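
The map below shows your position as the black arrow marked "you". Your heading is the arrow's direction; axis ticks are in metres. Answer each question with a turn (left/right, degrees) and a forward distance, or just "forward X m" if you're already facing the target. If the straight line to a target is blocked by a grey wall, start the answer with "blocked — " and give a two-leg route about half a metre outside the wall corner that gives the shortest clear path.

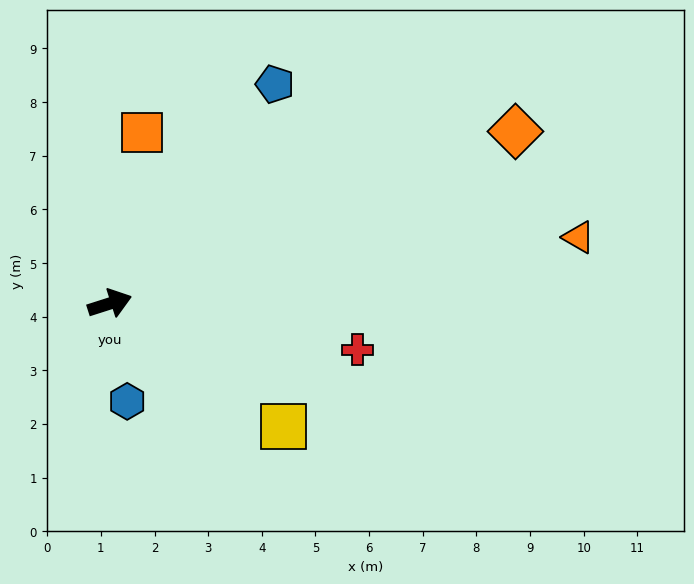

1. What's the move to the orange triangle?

turn right 10°, forward 8.8 m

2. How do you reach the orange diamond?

turn left 5°, forward 8.2 m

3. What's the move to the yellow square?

turn right 53°, forward 4.0 m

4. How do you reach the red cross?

turn right 28°, forward 4.7 m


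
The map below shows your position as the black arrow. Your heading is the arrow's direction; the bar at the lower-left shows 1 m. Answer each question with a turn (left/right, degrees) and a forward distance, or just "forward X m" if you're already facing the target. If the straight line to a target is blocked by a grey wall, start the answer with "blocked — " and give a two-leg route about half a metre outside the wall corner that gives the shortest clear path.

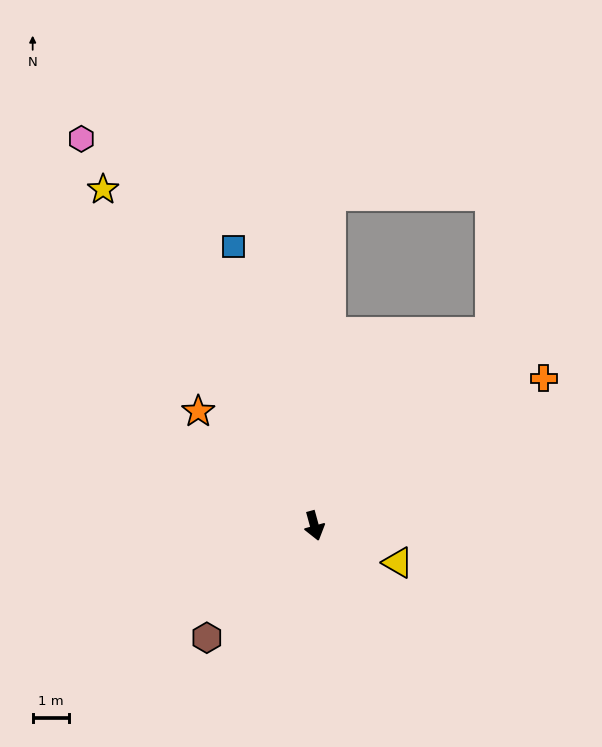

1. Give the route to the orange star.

turn right 150°, forward 4.4 m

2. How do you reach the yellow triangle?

turn left 51°, forward 2.5 m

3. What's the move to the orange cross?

turn left 107°, forward 7.4 m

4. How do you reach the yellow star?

turn right 163°, forward 10.8 m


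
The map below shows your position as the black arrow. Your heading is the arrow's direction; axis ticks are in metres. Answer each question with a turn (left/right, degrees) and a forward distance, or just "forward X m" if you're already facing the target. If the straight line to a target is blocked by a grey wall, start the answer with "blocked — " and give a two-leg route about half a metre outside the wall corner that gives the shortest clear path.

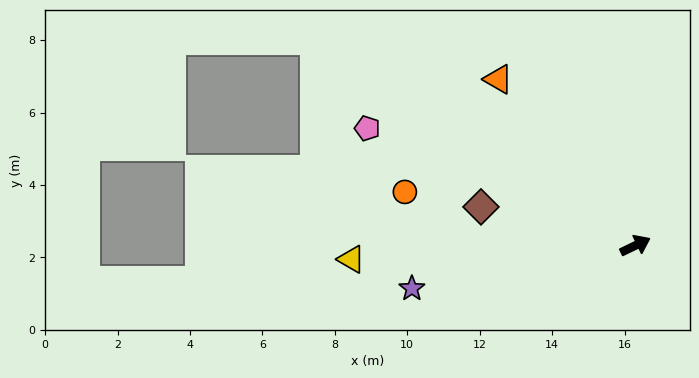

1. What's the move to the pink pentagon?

turn left 131°, forward 8.1 m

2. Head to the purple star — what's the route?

turn left 165°, forward 6.3 m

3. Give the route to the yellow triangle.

turn left 157°, forward 7.9 m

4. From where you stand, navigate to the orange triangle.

turn left 104°, forward 6.0 m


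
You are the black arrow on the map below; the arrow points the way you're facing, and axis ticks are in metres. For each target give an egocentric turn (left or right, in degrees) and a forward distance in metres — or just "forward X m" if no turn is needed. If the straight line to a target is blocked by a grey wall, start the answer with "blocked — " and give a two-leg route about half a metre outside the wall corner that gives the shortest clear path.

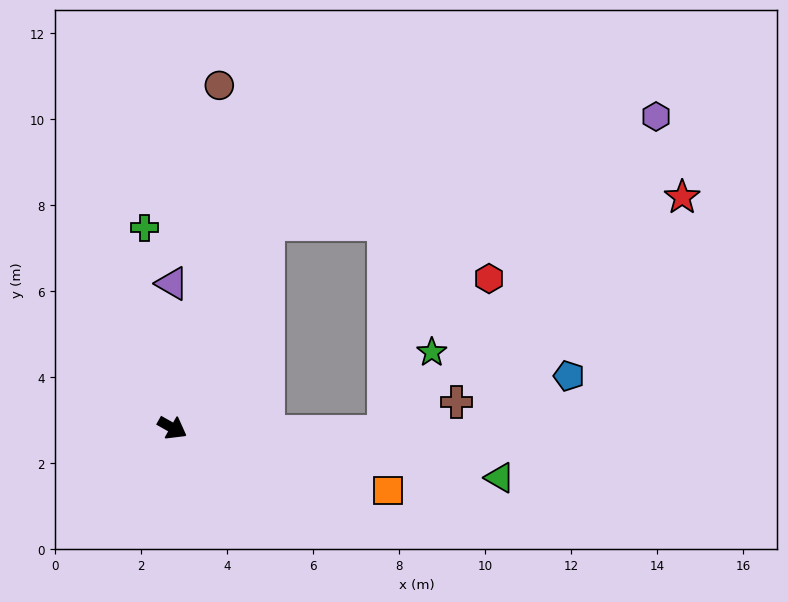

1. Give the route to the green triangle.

turn left 21°, forward 7.7 m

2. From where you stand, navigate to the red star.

blocked — turn left 95°, forward 5.3 m, then turn right 62°, forward 9.7 m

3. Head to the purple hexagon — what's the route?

blocked — turn left 95°, forward 5.3 m, then turn right 50°, forward 9.4 m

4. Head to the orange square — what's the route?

turn left 13°, forward 5.2 m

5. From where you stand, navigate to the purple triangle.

turn left 120°, forward 3.4 m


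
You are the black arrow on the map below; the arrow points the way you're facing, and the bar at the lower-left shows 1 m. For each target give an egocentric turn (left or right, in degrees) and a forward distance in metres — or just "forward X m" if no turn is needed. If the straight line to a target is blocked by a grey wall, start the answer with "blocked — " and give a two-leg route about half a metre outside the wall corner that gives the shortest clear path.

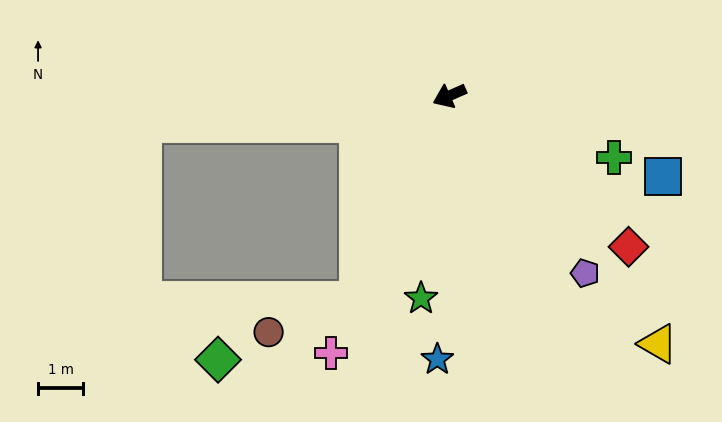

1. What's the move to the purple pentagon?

turn left 104°, forward 4.9 m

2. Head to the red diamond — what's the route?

turn left 116°, forward 5.2 m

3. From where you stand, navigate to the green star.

turn left 58°, forward 4.5 m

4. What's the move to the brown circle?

blocked — turn left 42°, forward 4.9 m, then turn right 46°, forward 2.1 m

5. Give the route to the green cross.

turn left 136°, forward 3.9 m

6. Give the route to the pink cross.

turn left 42°, forward 6.2 m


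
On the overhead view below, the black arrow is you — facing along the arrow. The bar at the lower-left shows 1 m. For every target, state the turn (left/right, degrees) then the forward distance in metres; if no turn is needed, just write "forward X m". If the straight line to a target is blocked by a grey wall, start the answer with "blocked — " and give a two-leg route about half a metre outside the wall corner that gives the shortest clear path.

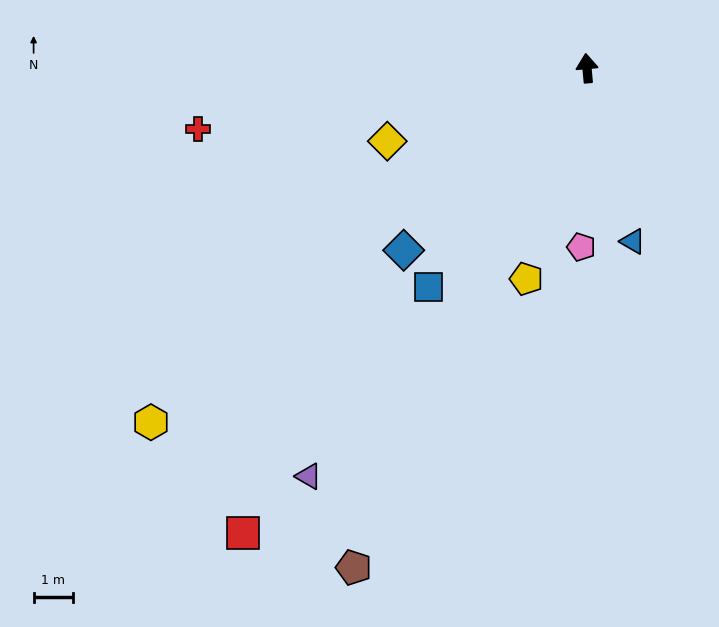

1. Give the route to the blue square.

turn left 139°, forward 6.9 m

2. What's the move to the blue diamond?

turn left 130°, forward 6.6 m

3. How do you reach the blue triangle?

turn right 170°, forward 4.5 m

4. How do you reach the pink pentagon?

turn left 173°, forward 4.5 m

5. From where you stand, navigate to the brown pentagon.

turn left 150°, forward 14.0 m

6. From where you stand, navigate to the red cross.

turn left 94°, forward 10.0 m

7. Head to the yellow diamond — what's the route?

turn left 105°, forward 5.4 m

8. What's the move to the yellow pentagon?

turn left 159°, forward 5.6 m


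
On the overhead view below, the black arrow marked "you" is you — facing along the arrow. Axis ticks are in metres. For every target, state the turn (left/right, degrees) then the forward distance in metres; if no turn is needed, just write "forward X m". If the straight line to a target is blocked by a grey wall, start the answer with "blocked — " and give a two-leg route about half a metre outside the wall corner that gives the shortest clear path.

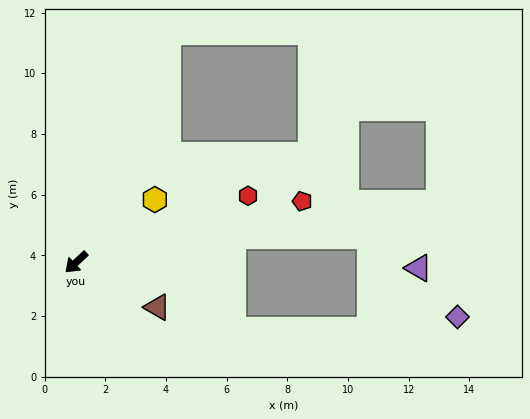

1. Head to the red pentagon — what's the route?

turn left 152°, forward 7.7 m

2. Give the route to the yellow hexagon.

turn left 176°, forward 3.3 m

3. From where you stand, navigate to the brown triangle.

turn left 108°, forward 3.1 m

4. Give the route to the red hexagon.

turn left 158°, forward 6.1 m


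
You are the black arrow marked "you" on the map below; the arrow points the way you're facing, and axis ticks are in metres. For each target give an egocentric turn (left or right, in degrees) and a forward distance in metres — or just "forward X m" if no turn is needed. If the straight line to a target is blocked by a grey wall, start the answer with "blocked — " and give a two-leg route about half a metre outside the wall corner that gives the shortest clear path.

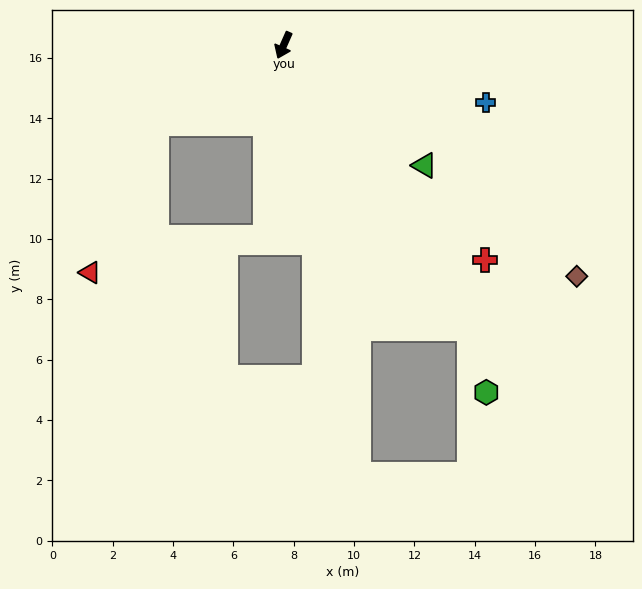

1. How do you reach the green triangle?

turn left 73°, forward 6.1 m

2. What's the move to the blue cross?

turn left 98°, forward 7.0 m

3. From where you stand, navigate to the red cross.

turn left 67°, forward 9.8 m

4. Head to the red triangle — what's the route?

blocked — turn right 35°, forward 4.9 m, then turn left 35°, forward 5.4 m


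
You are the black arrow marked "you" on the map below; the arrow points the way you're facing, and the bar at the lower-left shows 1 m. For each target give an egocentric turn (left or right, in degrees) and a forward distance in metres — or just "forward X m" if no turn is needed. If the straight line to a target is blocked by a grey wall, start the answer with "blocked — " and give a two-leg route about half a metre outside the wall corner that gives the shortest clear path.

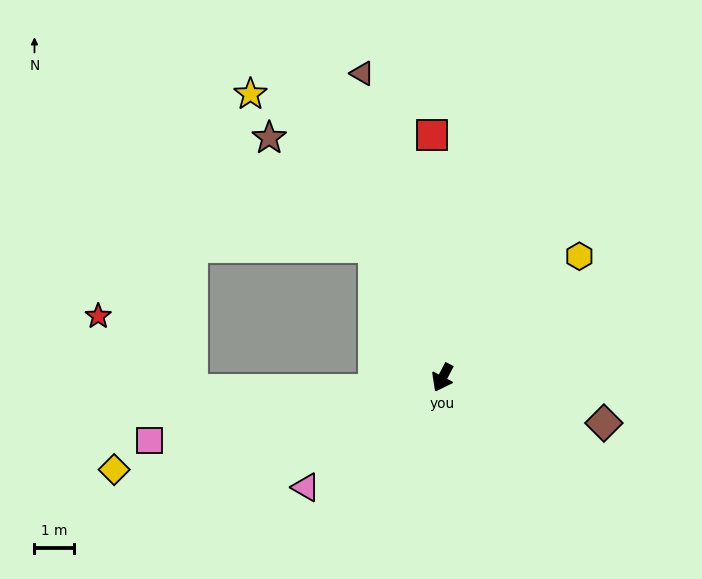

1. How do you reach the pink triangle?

turn right 24°, forward 4.5 m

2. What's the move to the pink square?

turn right 50°, forward 7.6 m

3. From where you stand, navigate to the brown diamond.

turn left 102°, forward 4.3 m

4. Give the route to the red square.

turn right 150°, forward 6.2 m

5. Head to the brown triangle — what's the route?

turn right 138°, forward 8.0 m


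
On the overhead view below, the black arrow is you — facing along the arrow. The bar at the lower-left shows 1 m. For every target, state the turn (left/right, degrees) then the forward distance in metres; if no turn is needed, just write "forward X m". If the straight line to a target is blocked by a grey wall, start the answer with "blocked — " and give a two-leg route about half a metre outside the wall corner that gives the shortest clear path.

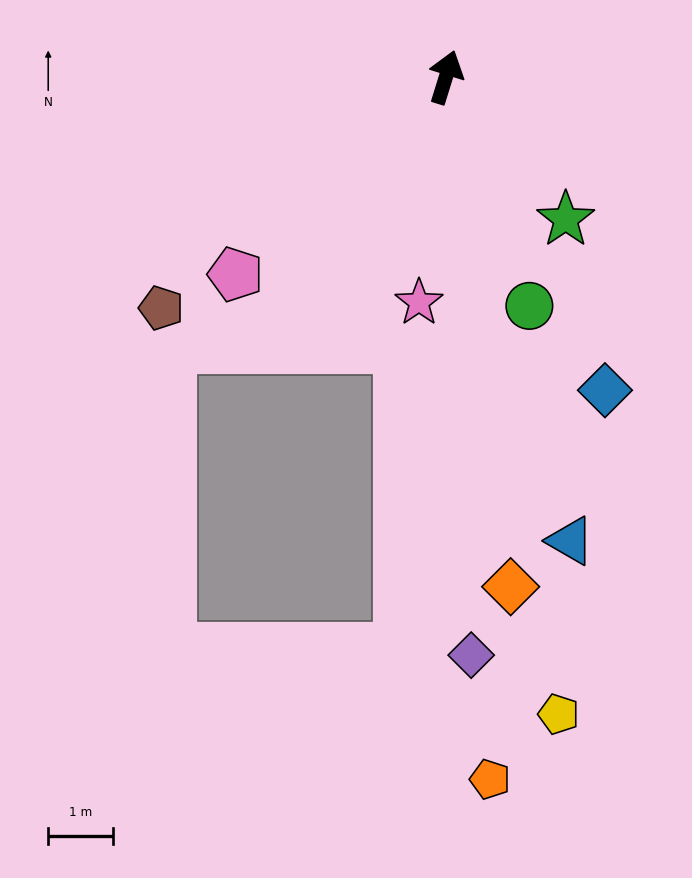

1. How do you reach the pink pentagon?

turn left 150°, forward 4.5 m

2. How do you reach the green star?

turn right 123°, forward 2.9 m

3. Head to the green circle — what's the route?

turn right 143°, forward 3.8 m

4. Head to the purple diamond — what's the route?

turn right 160°, forward 9.0 m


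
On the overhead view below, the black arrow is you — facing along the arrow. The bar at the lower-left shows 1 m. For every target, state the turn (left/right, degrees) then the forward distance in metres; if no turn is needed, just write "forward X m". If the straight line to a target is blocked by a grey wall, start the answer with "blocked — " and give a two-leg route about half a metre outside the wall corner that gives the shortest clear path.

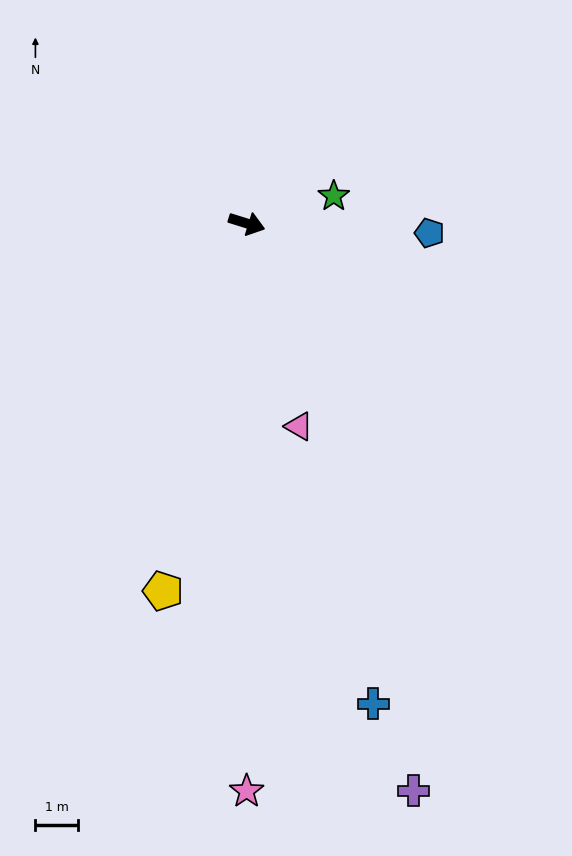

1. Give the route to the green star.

turn left 35°, forward 2.1 m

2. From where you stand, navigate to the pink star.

turn right 73°, forward 13.4 m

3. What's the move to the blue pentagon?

turn left 14°, forward 4.3 m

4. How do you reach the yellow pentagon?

turn right 86°, forward 8.9 m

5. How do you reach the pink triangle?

turn right 58°, forward 4.9 m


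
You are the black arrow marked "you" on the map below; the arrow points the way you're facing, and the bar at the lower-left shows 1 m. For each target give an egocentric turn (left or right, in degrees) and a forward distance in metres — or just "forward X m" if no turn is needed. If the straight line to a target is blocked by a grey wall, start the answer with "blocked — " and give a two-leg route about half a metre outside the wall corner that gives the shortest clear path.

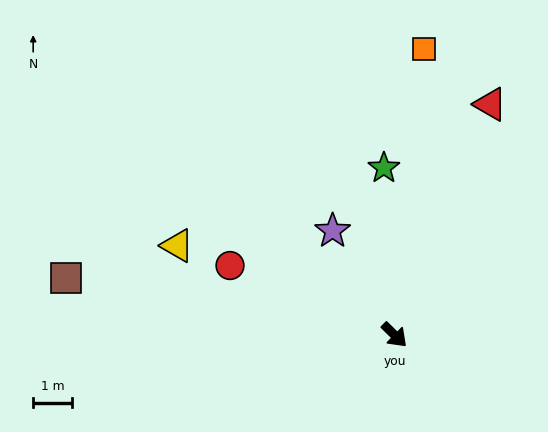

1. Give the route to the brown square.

turn right 145°, forward 8.6 m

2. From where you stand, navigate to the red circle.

turn right 158°, forward 4.6 m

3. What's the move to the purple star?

turn left 165°, forward 3.1 m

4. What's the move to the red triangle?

turn left 112°, forward 6.4 m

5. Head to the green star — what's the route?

turn left 138°, forward 4.3 m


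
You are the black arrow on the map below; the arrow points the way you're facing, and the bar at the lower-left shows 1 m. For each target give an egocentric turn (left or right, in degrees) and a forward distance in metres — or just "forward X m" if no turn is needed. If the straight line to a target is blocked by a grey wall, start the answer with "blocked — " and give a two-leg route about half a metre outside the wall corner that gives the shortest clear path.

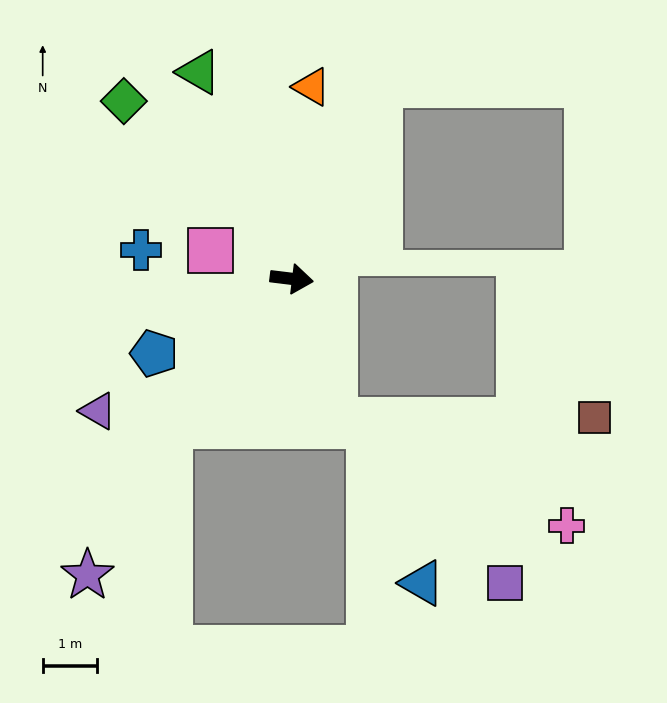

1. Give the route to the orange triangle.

turn left 91°, forward 3.6 m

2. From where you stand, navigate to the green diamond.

turn left 140°, forward 4.5 m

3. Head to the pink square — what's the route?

turn left 168°, forward 1.6 m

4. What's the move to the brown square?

blocked — turn right 66°, forward 2.7 m, then turn left 74°, forward 4.8 m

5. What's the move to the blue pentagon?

turn right 145°, forward 2.9 m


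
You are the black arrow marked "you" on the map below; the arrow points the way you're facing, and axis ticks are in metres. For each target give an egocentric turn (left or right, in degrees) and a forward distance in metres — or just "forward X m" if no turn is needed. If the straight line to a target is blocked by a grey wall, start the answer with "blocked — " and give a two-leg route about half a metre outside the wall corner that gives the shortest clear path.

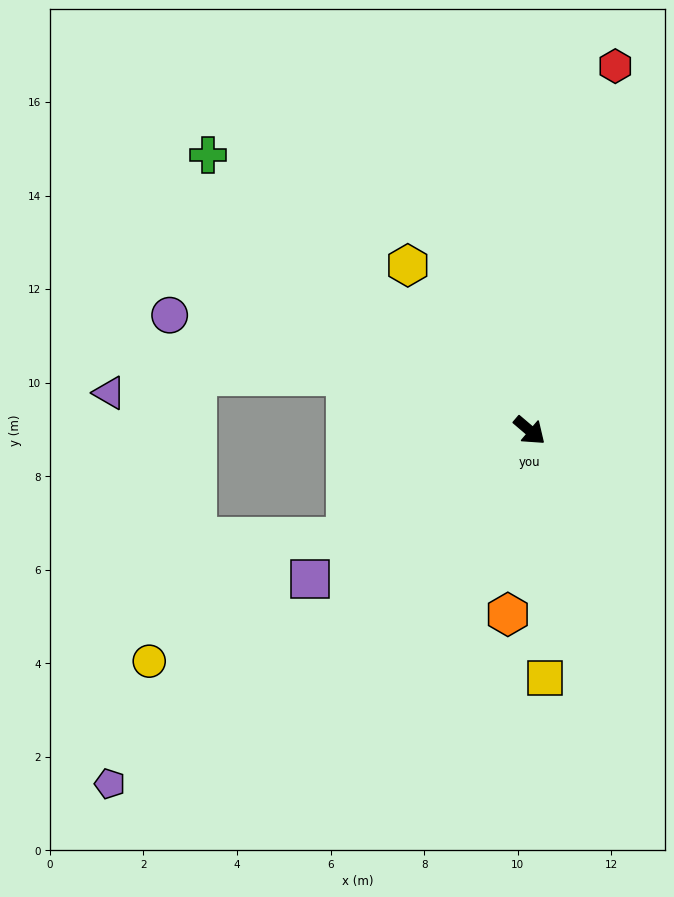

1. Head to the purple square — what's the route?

turn right 106°, forward 5.7 m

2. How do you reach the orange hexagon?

turn right 56°, forward 4.0 m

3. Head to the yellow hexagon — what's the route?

turn left 167°, forward 4.4 m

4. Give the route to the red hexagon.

turn left 117°, forward 8.0 m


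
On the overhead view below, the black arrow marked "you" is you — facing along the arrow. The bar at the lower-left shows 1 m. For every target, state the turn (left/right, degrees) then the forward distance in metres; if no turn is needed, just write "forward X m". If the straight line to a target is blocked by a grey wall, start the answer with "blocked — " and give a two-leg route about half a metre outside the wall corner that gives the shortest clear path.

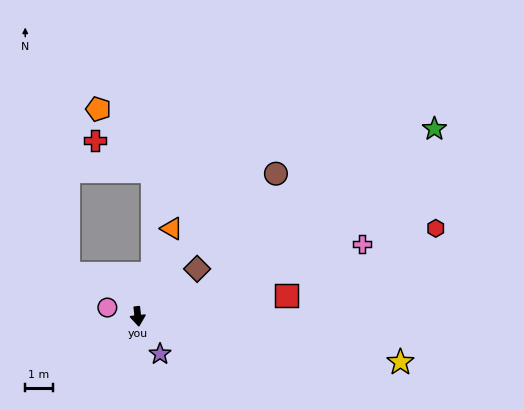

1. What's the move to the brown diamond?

turn left 123°, forward 2.8 m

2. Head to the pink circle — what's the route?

turn right 112°, forward 1.2 m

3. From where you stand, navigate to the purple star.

turn left 24°, forward 1.6 m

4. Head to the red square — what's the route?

turn left 92°, forward 5.5 m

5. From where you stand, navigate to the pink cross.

turn left 102°, forward 8.6 m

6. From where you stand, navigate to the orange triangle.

turn left 153°, forward 3.5 m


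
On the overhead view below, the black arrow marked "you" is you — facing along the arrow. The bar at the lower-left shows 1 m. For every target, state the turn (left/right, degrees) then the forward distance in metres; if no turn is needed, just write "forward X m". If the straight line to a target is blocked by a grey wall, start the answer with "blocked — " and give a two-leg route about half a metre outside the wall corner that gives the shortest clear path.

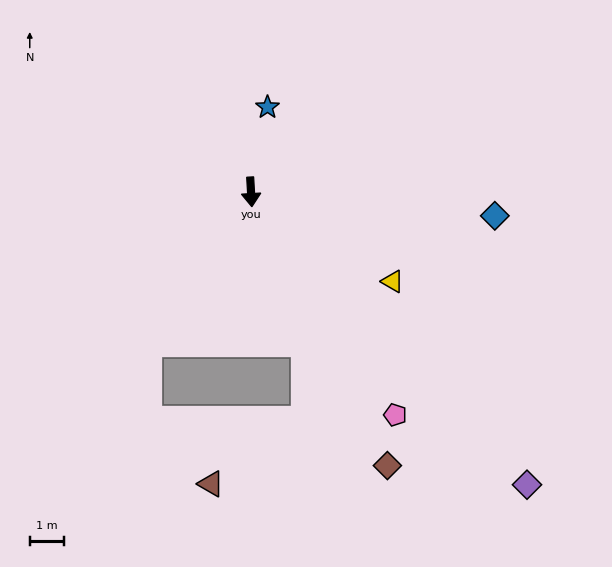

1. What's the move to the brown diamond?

turn left 23°, forward 8.8 m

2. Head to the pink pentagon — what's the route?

turn left 30°, forward 7.7 m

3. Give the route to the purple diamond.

turn left 40°, forward 11.6 m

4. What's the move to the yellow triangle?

turn left 54°, forward 4.8 m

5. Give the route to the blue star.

turn left 166°, forward 2.5 m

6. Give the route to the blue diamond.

turn left 81°, forward 7.1 m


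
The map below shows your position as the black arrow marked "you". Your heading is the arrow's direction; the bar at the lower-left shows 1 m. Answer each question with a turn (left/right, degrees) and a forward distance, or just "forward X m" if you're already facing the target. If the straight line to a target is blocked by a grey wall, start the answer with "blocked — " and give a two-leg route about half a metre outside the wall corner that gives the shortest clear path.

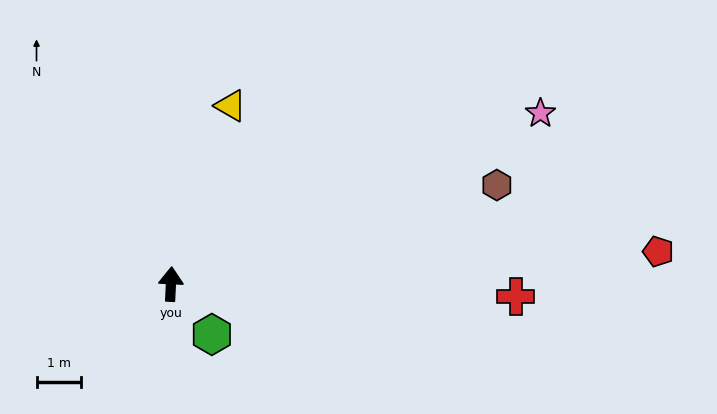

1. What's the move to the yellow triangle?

turn right 16°, forward 4.3 m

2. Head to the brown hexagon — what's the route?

turn right 70°, forward 7.7 m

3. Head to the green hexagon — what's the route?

turn right 138°, forward 1.5 m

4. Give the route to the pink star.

turn right 62°, forward 9.2 m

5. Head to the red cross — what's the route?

turn right 89°, forward 7.8 m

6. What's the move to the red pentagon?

turn right 83°, forward 11.0 m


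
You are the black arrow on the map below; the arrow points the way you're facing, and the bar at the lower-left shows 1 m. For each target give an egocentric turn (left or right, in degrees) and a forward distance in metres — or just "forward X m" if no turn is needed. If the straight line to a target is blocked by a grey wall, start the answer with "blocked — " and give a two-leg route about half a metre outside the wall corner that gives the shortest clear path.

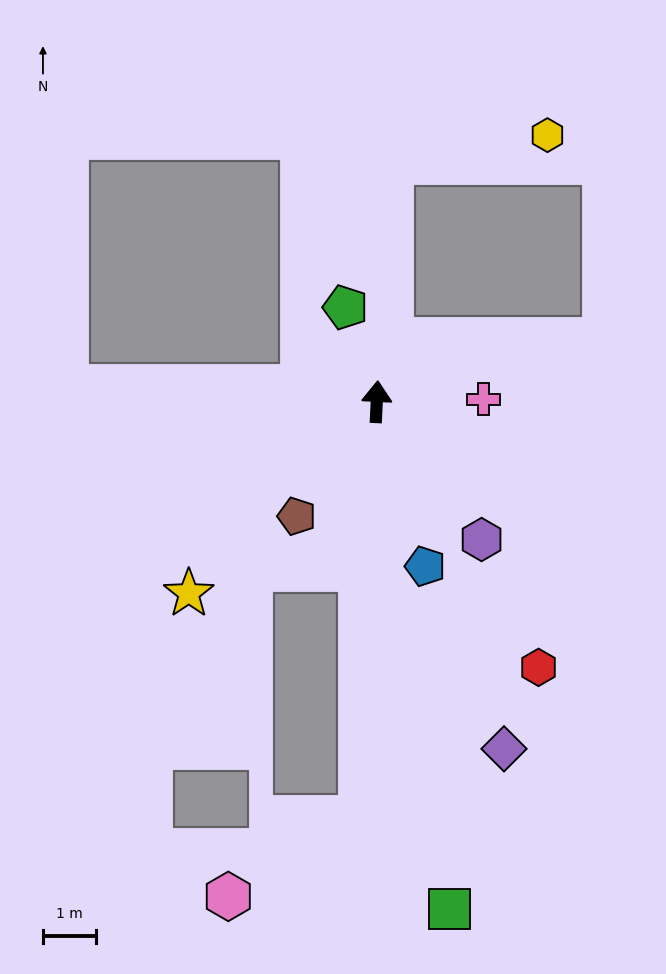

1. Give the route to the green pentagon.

turn left 21°, forward 1.9 m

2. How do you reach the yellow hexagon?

blocked — forward 4.5 m, then turn right 77°, forward 3.0 m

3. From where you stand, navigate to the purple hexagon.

turn right 140°, forward 3.3 m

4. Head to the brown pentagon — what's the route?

turn left 148°, forward 2.6 m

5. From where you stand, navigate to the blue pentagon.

turn right 161°, forward 3.2 m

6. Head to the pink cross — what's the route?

turn right 86°, forward 2.0 m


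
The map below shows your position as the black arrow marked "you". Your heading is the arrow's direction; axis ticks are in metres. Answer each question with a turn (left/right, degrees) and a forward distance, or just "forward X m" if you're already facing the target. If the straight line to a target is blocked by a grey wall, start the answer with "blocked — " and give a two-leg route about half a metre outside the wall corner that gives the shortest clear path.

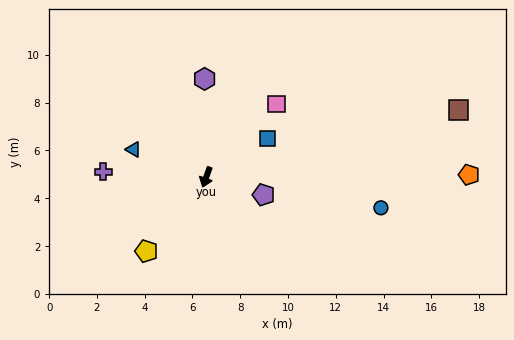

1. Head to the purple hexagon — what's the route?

turn right 159°, forward 4.1 m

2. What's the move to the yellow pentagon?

turn right 19°, forward 4.0 m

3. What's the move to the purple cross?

turn right 74°, forward 4.3 m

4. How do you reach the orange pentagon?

turn left 110°, forward 11.0 m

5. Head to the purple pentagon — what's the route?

turn left 93°, forward 2.5 m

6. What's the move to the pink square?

turn left 156°, forward 4.2 m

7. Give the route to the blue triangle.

turn right 91°, forward 3.3 m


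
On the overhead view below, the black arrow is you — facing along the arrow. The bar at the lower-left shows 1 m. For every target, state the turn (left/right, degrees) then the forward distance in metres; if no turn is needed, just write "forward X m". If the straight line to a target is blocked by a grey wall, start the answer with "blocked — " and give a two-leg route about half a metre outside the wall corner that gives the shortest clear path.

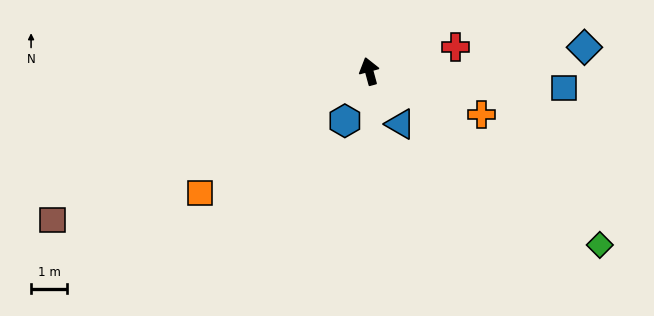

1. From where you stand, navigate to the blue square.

turn right 110°, forward 5.4 m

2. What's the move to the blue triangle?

turn right 165°, forward 1.7 m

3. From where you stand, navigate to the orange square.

turn left 111°, forward 5.8 m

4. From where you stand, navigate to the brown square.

turn left 100°, forward 9.7 m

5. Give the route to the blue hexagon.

turn left 139°, forward 1.5 m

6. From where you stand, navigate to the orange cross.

turn right 126°, forward 3.3 m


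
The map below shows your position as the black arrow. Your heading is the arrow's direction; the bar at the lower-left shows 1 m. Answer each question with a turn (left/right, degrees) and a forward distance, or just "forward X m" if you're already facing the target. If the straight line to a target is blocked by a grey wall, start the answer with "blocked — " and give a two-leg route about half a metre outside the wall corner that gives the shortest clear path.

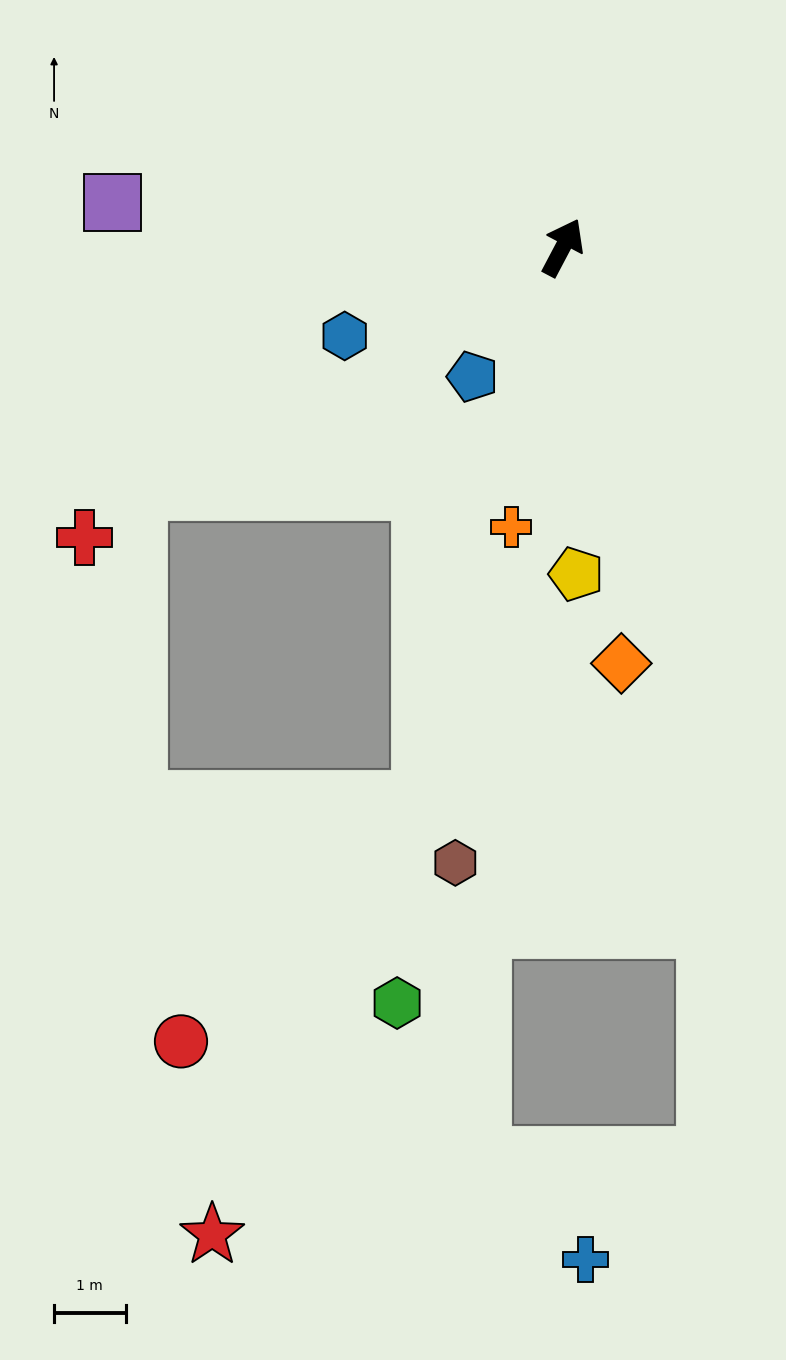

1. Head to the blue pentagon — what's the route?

turn left 173°, forward 2.2 m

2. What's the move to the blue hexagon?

turn left 140°, forward 3.3 m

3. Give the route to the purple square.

turn left 112°, forward 6.3 m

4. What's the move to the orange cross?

turn right 163°, forward 4.0 m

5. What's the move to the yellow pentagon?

turn right 150°, forward 4.6 m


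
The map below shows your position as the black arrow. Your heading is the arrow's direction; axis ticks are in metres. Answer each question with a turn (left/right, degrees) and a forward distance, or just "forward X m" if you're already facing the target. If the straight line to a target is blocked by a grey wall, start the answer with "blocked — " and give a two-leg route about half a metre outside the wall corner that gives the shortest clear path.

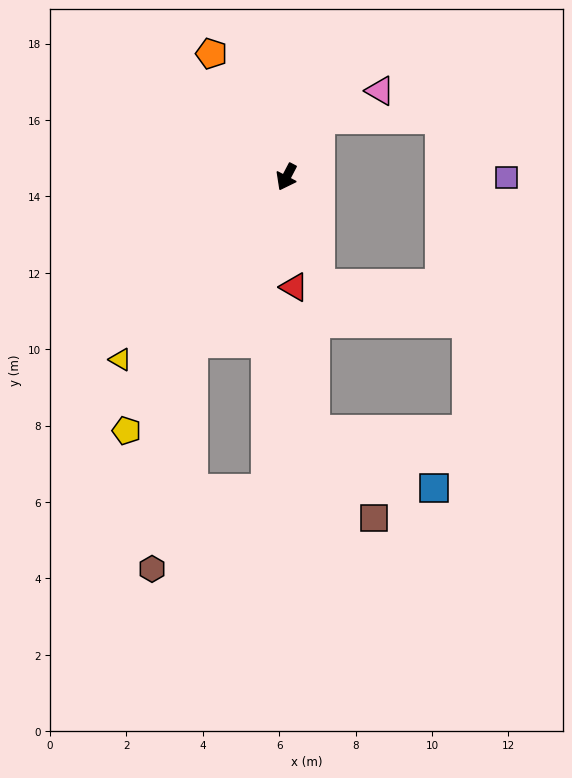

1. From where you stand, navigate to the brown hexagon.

blocked — turn right 2°, forward 5.0 m, then turn left 20°, forward 6.0 m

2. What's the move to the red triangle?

turn left 32°, forward 2.9 m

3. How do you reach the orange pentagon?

turn right 121°, forward 3.8 m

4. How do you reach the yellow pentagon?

turn right 5°, forward 7.8 m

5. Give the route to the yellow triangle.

turn right 15°, forward 6.5 m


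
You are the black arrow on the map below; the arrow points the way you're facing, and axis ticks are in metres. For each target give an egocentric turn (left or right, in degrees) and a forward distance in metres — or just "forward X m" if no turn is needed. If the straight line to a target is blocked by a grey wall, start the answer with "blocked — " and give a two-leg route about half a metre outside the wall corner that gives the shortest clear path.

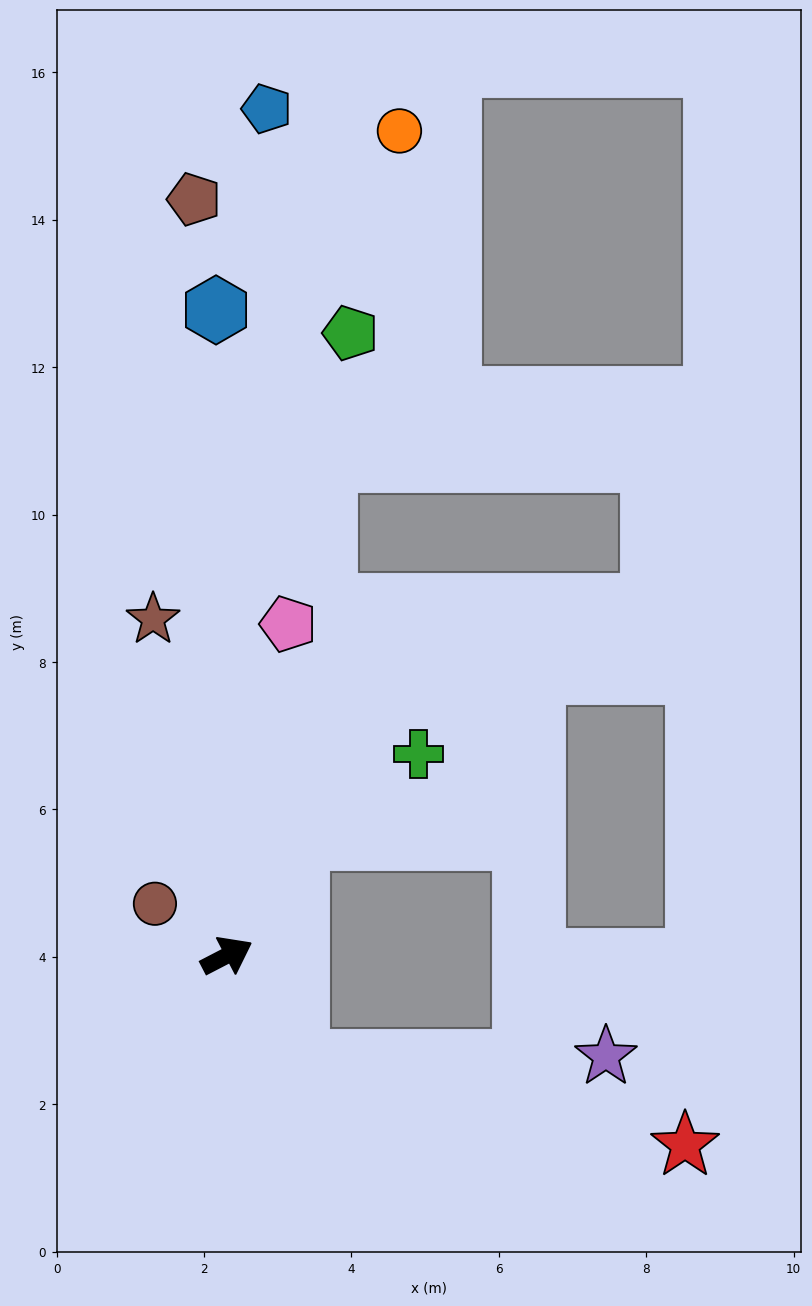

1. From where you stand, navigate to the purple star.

blocked — turn right 84°, forward 1.7 m, then turn left 57°, forward 4.2 m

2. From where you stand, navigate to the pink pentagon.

turn left 52°, forward 4.6 m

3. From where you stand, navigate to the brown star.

turn left 75°, forward 4.7 m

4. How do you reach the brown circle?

turn left 117°, forward 1.2 m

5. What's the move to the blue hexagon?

turn left 64°, forward 8.8 m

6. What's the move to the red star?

blocked — turn right 84°, forward 1.7 m, then turn left 44°, forward 5.4 m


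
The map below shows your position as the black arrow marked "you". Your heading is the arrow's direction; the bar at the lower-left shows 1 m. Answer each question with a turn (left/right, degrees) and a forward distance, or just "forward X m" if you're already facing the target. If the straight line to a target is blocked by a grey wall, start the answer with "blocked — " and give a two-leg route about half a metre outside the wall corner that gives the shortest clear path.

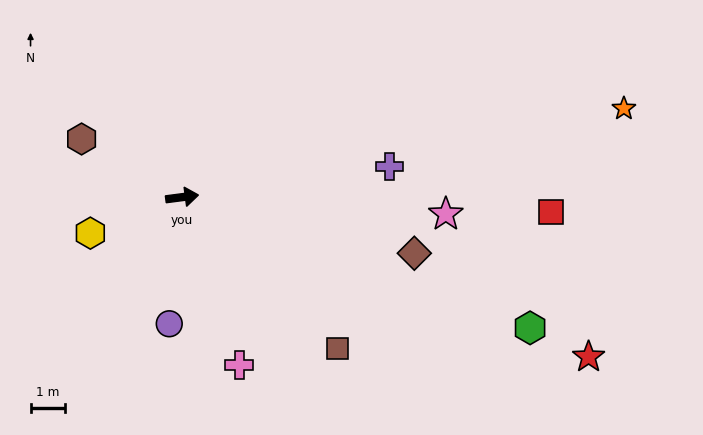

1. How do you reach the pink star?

turn right 11°, forward 7.6 m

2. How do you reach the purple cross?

forward 6.0 m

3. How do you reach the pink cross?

turn right 79°, forward 5.1 m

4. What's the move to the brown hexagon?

turn left 142°, forward 3.3 m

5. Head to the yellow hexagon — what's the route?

turn right 166°, forward 2.8 m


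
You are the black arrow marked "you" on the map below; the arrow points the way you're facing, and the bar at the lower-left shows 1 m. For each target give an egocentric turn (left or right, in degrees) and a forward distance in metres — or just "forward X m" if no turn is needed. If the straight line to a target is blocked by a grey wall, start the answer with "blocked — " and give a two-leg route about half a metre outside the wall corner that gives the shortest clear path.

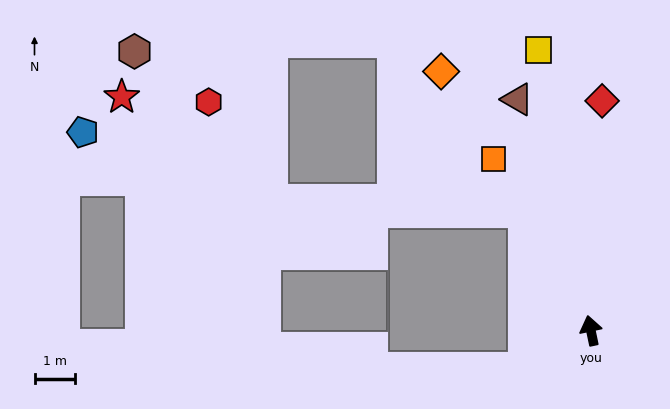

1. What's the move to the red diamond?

turn right 15°, forward 5.6 m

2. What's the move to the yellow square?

forward 7.0 m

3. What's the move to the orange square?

turn left 18°, forward 4.8 m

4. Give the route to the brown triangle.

turn left 6°, forward 5.9 m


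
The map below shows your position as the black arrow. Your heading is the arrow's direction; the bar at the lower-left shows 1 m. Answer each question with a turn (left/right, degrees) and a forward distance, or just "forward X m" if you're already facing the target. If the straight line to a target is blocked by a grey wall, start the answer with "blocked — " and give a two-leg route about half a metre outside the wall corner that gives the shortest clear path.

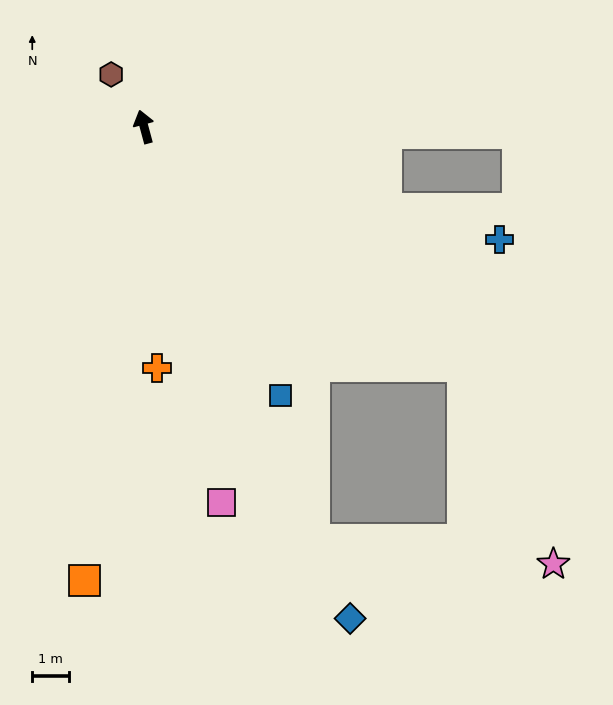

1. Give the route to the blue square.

turn right 168°, forward 8.3 m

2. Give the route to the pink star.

blocked — turn right 142°, forward 10.9 m, then turn right 28°, forward 5.9 m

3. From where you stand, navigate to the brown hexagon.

turn left 17°, forward 1.7 m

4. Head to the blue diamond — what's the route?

turn right 172°, forward 14.6 m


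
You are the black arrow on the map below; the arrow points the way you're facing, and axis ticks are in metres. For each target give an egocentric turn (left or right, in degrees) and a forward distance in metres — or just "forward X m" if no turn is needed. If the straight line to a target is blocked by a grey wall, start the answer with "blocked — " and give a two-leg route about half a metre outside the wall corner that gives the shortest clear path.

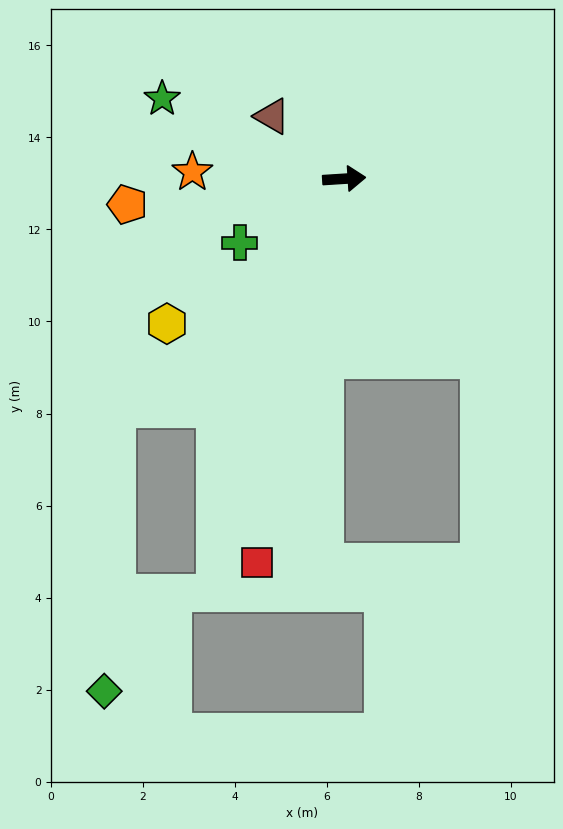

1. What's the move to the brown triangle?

turn left 135°, forward 2.1 m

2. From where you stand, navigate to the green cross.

turn right 152°, forward 2.7 m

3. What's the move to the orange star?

turn left 174°, forward 3.3 m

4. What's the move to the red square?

turn right 106°, forward 8.5 m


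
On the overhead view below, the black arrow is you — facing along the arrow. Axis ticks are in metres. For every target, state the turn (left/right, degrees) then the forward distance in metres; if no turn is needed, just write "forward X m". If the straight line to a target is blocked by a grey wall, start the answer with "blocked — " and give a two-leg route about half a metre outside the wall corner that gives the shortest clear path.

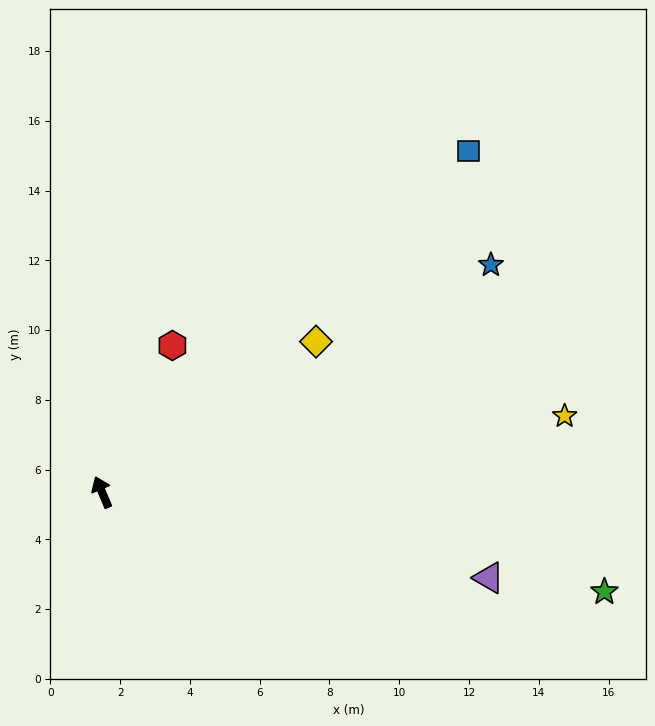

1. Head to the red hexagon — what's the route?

turn right 49°, forward 4.7 m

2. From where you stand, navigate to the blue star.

turn right 83°, forward 12.9 m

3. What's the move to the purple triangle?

turn right 125°, forward 11.4 m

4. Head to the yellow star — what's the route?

turn right 104°, forward 13.4 m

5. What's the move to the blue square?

turn right 70°, forward 14.3 m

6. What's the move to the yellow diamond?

turn right 78°, forward 7.5 m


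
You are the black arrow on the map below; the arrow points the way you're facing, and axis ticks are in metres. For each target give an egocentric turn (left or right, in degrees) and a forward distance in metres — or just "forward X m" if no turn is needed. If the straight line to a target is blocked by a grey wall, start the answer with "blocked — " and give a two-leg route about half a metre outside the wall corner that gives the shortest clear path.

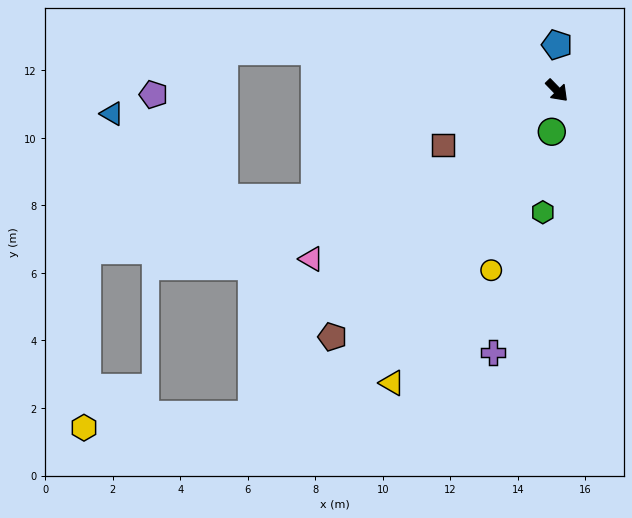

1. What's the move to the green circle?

turn right 51°, forward 1.2 m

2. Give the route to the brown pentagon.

turn right 87°, forward 9.9 m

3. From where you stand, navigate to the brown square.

turn right 109°, forward 3.7 m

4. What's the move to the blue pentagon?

turn left 136°, forward 1.4 m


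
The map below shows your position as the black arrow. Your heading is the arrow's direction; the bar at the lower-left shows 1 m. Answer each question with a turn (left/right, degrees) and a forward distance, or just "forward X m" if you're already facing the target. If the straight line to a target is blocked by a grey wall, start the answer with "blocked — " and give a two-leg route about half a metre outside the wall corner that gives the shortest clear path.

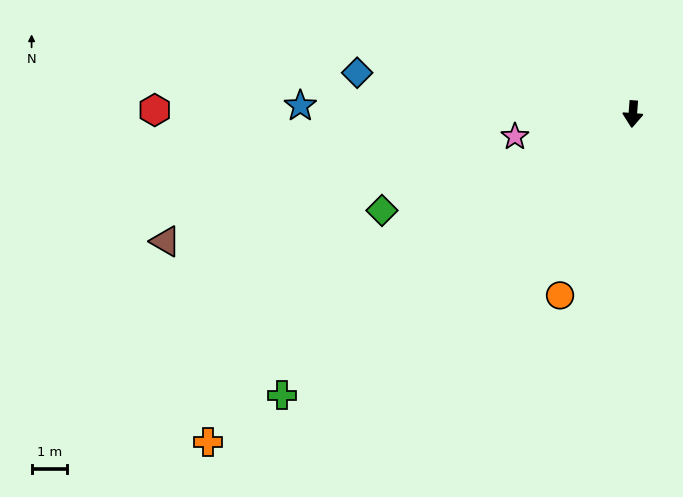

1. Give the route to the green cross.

turn right 47°, forward 12.7 m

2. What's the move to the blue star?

turn right 87°, forward 9.4 m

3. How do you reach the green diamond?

turn right 65°, forward 7.6 m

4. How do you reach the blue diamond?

turn right 94°, forward 7.9 m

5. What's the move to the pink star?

turn right 75°, forward 3.4 m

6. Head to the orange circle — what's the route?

turn right 18°, forward 5.5 m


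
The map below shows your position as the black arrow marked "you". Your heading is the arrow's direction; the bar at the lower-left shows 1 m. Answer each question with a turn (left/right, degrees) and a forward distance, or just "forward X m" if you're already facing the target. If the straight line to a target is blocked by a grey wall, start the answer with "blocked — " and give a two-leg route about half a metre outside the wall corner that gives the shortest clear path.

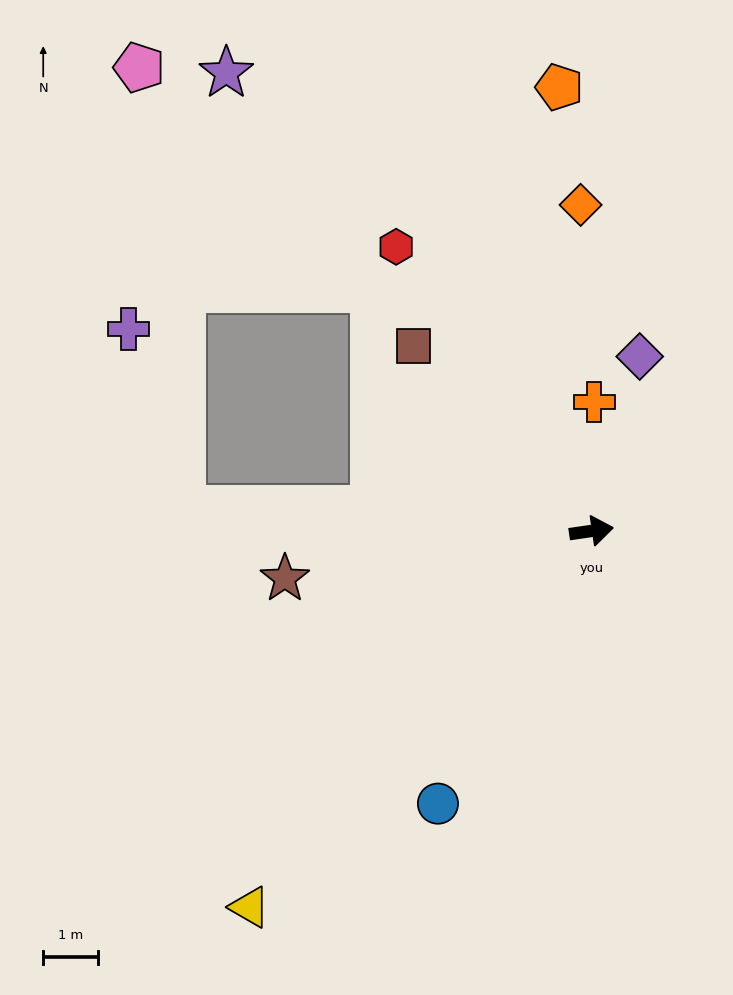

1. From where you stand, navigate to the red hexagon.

turn left 116°, forward 6.3 m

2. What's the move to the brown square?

turn left 126°, forward 4.7 m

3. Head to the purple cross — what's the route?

blocked — turn left 168°, forward 7.5 m, then turn right 70°, forward 3.4 m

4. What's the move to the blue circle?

turn right 128°, forward 5.7 m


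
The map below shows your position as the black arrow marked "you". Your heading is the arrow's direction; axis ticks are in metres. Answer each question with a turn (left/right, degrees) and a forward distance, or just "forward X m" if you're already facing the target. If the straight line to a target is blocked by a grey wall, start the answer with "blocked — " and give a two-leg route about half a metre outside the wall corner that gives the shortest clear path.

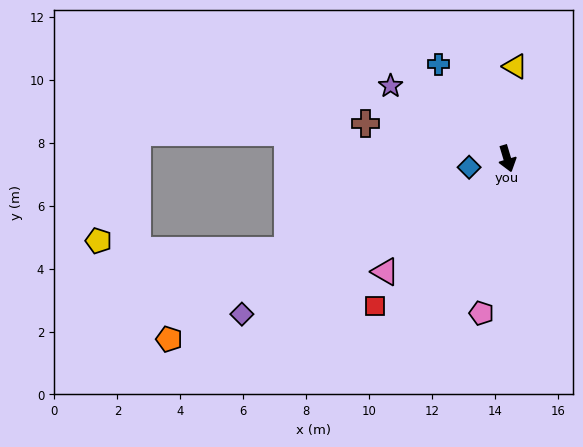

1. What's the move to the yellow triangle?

turn left 158°, forward 2.9 m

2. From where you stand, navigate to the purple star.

turn right 139°, forward 4.4 m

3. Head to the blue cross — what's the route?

turn right 161°, forward 3.7 m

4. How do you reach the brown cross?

turn right 121°, forward 4.6 m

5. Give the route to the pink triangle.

turn right 64°, forward 5.3 m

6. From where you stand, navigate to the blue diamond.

turn right 94°, forward 1.2 m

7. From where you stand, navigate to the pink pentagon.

turn right 26°, forward 5.0 m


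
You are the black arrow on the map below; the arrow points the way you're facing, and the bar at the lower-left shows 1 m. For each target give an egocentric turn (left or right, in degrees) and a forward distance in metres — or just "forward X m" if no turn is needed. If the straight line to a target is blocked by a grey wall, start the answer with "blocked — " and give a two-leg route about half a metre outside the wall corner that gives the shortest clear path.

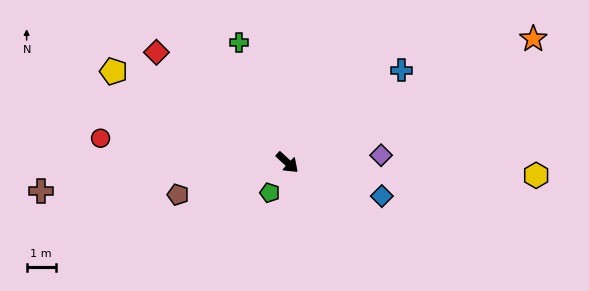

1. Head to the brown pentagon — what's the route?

turn right 121°, forward 3.9 m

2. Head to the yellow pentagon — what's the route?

turn right 165°, forward 6.7 m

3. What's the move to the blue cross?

turn left 81°, forward 5.0 m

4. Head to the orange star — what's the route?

turn left 69°, forward 9.4 m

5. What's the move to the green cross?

turn left 155°, forward 4.4 m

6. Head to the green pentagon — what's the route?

turn right 78°, forward 1.2 m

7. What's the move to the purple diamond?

turn left 47°, forward 3.2 m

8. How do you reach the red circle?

turn right 145°, forward 6.4 m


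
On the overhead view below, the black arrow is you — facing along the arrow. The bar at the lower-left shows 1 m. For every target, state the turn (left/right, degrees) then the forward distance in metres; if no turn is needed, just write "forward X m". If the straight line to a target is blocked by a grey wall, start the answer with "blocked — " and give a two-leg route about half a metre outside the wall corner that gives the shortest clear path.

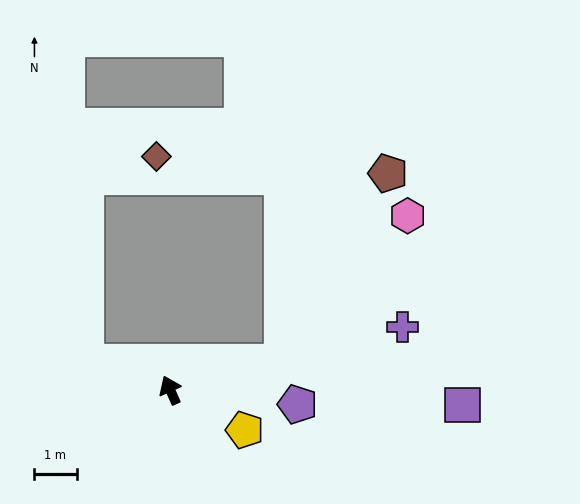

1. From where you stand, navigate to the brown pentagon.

blocked — turn right 100°, forward 2.7 m, then turn left 47°, forward 5.2 m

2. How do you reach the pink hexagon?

blocked — turn right 100°, forward 2.7 m, then turn left 35°, forward 4.6 m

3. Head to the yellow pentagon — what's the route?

turn right 142°, forward 2.0 m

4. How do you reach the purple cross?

turn right 99°, forward 5.7 m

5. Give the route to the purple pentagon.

turn right 120°, forward 3.0 m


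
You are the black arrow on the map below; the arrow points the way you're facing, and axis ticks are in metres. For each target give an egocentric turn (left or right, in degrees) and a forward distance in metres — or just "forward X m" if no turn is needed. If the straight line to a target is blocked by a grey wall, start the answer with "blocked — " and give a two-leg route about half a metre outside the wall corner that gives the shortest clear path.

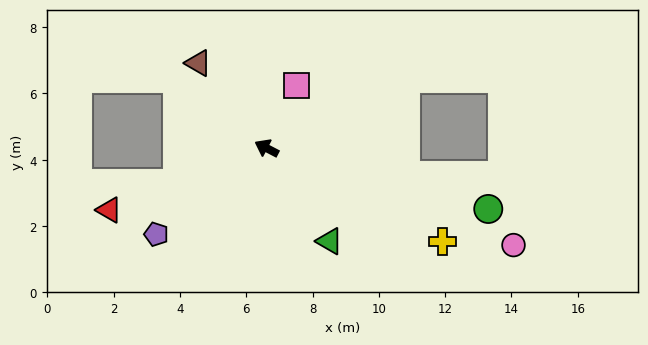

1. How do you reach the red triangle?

turn left 49°, forward 5.1 m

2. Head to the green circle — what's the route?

turn right 168°, forward 6.9 m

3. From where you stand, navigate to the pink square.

turn right 88°, forward 2.1 m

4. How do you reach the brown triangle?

turn right 24°, forward 3.3 m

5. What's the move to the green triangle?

turn left 152°, forward 3.4 m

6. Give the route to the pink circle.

turn right 174°, forward 8.0 m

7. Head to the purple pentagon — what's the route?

turn left 65°, forward 4.2 m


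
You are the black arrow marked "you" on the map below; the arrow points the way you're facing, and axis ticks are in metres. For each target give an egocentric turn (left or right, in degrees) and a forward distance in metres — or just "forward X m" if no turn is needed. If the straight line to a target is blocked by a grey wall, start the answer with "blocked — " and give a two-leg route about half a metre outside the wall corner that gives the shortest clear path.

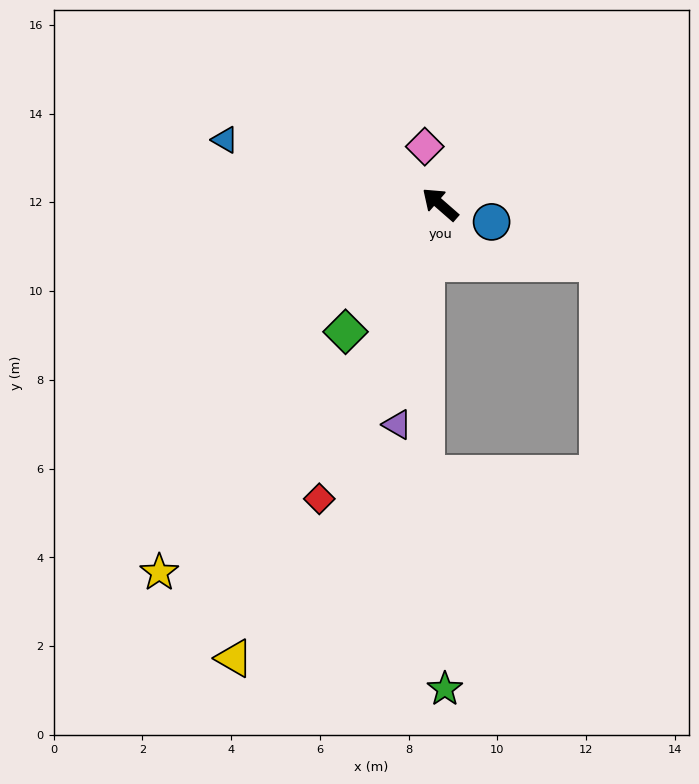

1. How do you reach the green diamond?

turn left 95°, forward 3.6 m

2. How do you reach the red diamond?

turn left 109°, forward 7.2 m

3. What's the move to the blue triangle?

turn left 24°, forward 5.1 m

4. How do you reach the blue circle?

turn right 158°, forward 1.2 m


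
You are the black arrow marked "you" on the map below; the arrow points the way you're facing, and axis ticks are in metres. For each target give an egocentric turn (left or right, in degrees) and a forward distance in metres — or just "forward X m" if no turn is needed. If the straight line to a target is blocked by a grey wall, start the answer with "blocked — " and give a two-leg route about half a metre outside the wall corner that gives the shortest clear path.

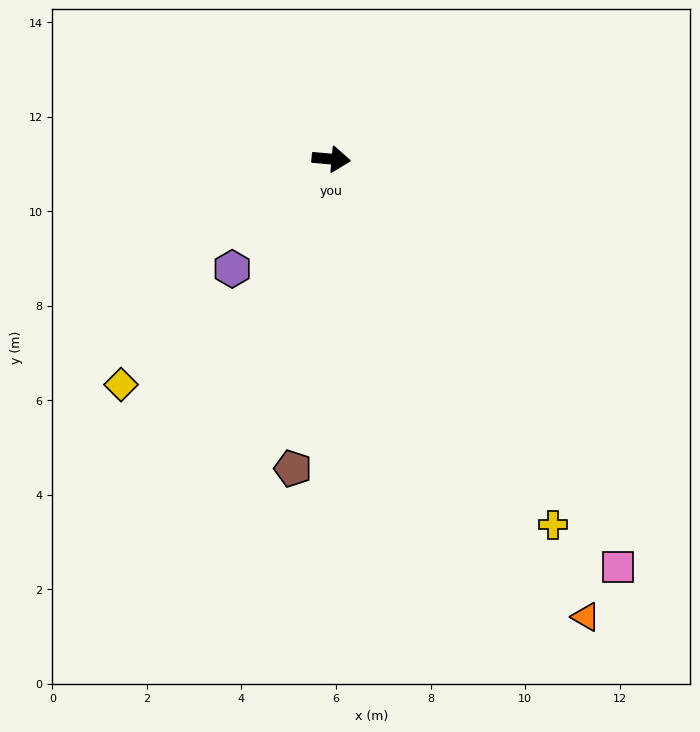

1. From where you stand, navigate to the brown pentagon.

turn right 92°, forward 6.6 m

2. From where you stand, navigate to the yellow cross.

turn right 54°, forward 9.0 m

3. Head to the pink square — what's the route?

turn right 50°, forward 10.6 m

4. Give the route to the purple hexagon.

turn right 127°, forward 3.1 m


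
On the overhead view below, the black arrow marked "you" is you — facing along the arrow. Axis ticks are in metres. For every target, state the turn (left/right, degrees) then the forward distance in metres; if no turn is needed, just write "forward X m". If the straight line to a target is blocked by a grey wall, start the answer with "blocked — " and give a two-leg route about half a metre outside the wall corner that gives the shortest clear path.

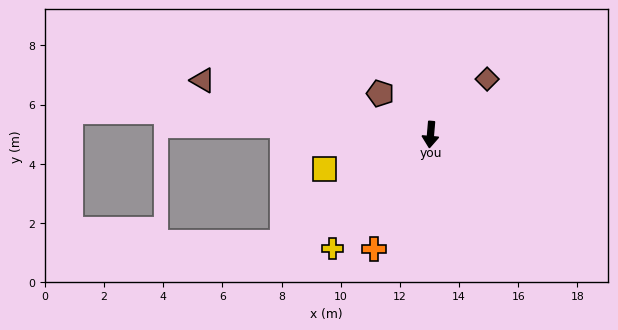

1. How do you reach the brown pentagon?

turn right 124°, forward 2.2 m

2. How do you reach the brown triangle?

turn right 99°, forward 7.9 m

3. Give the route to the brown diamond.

turn left 139°, forward 2.7 m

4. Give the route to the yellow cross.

turn right 36°, forward 5.1 m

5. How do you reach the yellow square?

turn right 67°, forward 3.8 m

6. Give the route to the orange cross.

turn right 21°, forward 4.3 m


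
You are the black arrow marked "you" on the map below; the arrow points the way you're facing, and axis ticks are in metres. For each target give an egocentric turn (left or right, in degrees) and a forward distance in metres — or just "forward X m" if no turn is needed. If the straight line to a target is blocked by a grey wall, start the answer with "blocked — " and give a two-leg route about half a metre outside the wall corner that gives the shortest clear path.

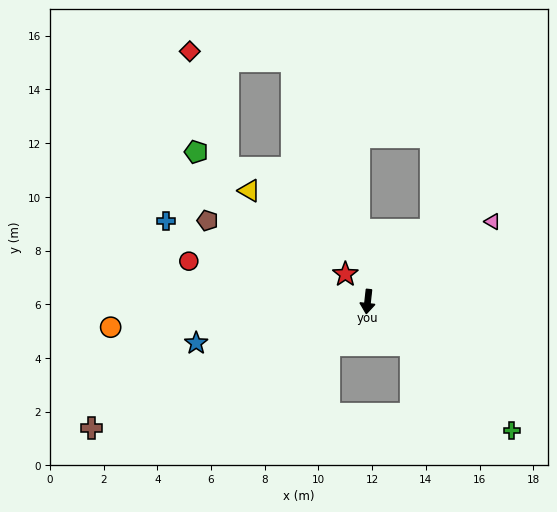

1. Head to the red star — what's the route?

turn right 135°, forward 1.3 m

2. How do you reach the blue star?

turn right 70°, forward 6.6 m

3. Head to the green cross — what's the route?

turn left 54°, forward 7.2 m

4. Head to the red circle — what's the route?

turn right 96°, forward 6.8 m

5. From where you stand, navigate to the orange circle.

turn right 78°, forward 9.6 m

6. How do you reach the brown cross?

turn right 59°, forward 11.3 m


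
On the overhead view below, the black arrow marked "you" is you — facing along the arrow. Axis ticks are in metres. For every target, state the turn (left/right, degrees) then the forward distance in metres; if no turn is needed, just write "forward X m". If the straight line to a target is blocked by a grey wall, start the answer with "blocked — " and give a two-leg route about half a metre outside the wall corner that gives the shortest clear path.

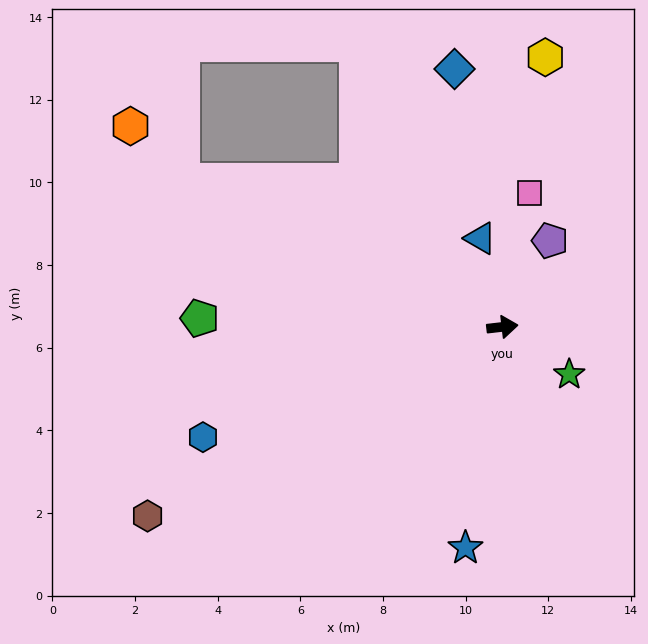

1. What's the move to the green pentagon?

turn left 172°, forward 7.3 m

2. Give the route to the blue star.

turn right 106°, forward 5.4 m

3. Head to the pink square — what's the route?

turn left 72°, forward 3.3 m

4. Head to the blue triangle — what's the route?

turn left 97°, forward 2.2 m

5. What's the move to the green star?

turn right 42°, forward 2.0 m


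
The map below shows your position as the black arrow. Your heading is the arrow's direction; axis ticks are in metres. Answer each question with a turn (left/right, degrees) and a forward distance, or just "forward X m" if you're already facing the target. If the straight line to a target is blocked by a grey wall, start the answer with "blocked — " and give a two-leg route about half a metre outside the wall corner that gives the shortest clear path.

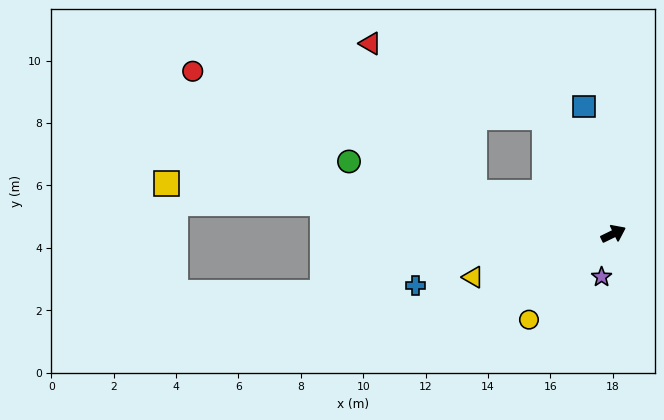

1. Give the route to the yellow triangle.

turn left 171°, forward 4.7 m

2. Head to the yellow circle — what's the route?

turn right 161°, forward 3.9 m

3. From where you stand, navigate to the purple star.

turn right 131°, forward 1.4 m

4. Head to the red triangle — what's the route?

blocked — turn left 94°, forward 4.3 m, then turn left 37°, forward 6.1 m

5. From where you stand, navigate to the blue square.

turn left 77°, forward 4.2 m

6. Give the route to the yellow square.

turn left 148°, forward 14.4 m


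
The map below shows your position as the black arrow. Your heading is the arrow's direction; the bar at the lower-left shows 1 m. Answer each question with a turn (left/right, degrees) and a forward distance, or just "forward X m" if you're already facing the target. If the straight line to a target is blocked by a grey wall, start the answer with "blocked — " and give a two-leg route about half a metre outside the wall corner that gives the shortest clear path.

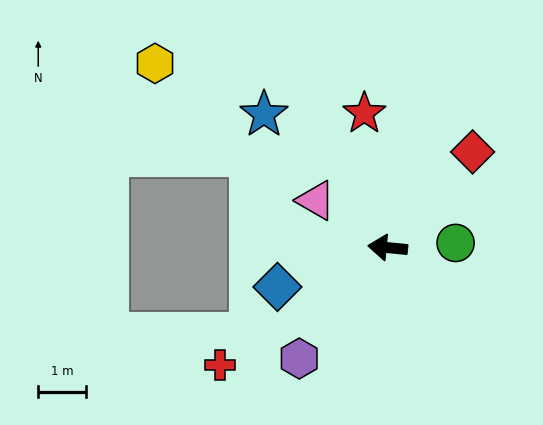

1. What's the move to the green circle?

turn right 171°, forward 1.4 m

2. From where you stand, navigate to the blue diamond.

turn left 25°, forward 2.4 m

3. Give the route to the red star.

turn right 75°, forward 2.8 m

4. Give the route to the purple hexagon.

turn left 57°, forward 2.9 m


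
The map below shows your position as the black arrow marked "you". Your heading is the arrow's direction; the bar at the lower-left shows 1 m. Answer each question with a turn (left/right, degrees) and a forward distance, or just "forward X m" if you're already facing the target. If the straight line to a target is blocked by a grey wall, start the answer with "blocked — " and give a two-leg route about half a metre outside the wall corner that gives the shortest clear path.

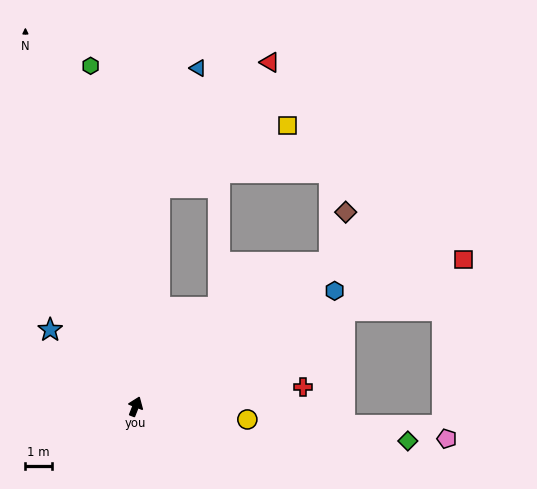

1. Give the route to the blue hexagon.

turn right 38°, forward 8.6 m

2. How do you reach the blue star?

turn left 70°, forward 4.3 m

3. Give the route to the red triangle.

blocked — turn left 15°, forward 8.2 m, then turn right 35°, forward 6.2 m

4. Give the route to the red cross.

turn right 62°, forward 6.3 m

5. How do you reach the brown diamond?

blocked — turn right 32°, forward 9.0 m, then turn left 36°, forward 2.0 m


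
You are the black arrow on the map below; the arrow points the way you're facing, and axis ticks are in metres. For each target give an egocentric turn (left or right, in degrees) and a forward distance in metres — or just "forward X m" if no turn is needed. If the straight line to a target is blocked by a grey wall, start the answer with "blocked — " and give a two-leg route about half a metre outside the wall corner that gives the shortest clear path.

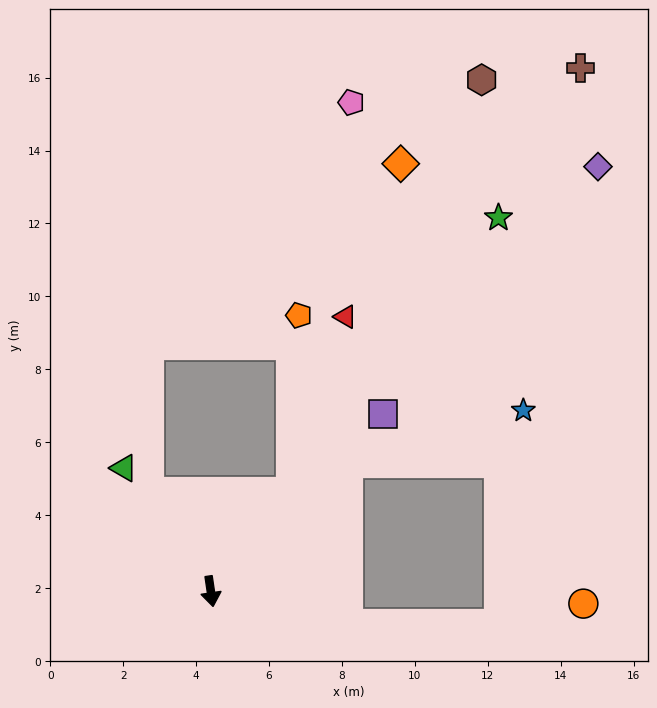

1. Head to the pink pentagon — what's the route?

blocked — turn left 132°, forward 3.5 m, then turn left 31°, forward 10.8 m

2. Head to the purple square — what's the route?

turn left 127°, forward 6.8 m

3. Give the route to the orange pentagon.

blocked — turn left 132°, forward 3.5 m, then turn left 37°, forward 4.9 m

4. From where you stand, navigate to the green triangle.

turn right 153°, forward 4.1 m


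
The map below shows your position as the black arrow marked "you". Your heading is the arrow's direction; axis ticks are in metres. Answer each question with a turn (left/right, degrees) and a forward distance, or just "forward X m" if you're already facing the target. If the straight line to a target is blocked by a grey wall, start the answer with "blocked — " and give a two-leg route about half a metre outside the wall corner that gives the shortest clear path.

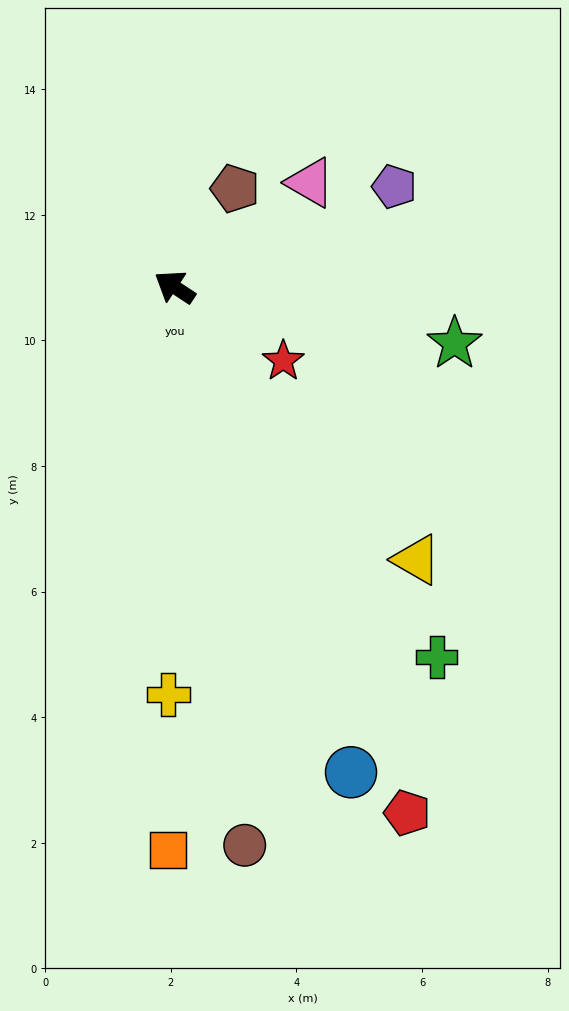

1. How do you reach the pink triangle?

turn right 109°, forward 2.7 m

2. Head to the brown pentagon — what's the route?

turn right 88°, forward 1.8 m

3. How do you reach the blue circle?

turn left 143°, forward 8.2 m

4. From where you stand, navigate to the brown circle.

turn left 131°, forward 9.0 m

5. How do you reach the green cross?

turn left 159°, forward 7.2 m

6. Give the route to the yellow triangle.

turn left 165°, forward 5.8 m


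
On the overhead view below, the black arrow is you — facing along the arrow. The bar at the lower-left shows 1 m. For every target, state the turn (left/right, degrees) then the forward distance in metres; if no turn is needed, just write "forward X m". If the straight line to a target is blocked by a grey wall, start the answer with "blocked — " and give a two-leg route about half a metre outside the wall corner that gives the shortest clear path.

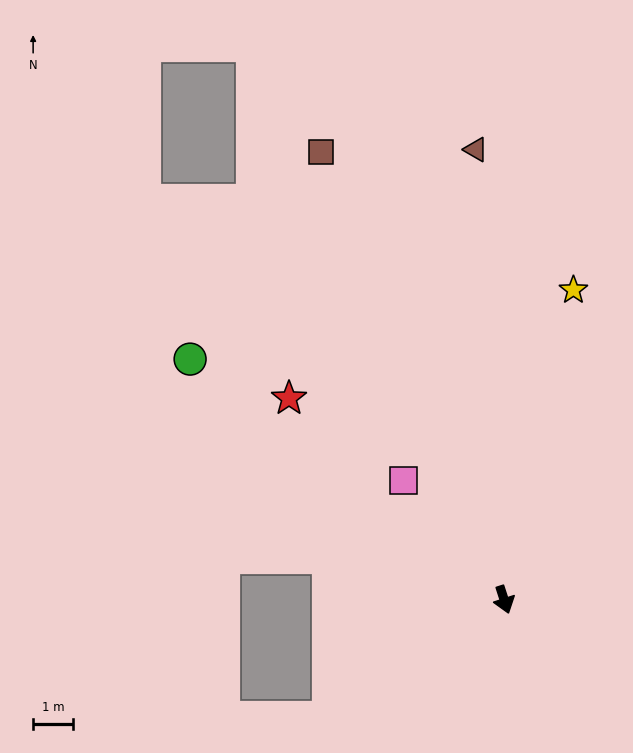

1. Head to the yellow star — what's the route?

turn left 149°, forward 8.0 m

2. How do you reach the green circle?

turn right 145°, forward 10.0 m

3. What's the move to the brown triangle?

turn left 166°, forward 11.4 m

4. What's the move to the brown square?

turn right 176°, forward 12.2 m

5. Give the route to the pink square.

turn right 158°, forward 3.9 m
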